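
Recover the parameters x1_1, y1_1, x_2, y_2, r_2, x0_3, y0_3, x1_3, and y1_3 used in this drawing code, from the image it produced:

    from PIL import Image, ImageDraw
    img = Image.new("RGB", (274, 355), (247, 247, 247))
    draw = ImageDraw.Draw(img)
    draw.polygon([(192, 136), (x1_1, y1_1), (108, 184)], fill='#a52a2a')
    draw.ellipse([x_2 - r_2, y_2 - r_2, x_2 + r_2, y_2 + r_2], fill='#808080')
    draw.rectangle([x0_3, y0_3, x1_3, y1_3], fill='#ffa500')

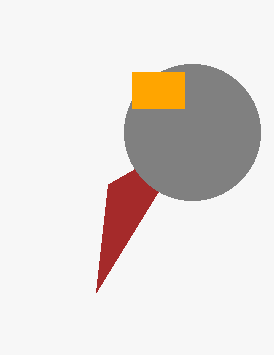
x1_1 = 96
y1_1 = 292
x_2 = 192
y_2 = 132
r_2 = 68
x0_3 = 132
y0_3 = 72
x1_3 = 184
y1_3 = 108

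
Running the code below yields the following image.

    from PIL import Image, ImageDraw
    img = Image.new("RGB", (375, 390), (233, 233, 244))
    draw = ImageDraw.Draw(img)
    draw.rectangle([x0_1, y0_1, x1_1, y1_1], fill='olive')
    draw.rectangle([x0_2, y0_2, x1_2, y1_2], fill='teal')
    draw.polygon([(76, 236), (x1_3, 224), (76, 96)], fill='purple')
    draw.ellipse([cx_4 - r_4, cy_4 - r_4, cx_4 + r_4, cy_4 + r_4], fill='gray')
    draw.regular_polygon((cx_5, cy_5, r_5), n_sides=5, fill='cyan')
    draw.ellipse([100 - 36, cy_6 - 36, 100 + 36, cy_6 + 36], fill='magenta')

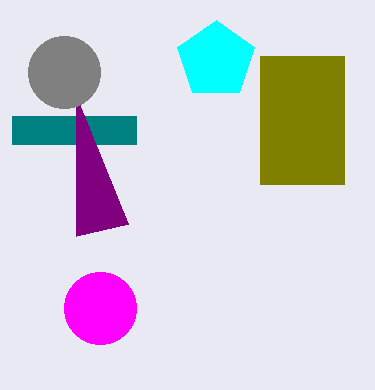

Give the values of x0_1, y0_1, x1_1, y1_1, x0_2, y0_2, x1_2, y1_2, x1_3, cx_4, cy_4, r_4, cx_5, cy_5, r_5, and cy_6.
x0_1 = 260, y0_1 = 56, x1_1 = 344, y1_1 = 184, x0_2 = 12, y0_2 = 116, x1_2 = 136, y1_2 = 144, x1_3 = 128, cx_4 = 64, cy_4 = 72, r_4 = 36, cx_5 = 216, cy_5 = 60, r_5 = 40, cy_6 = 308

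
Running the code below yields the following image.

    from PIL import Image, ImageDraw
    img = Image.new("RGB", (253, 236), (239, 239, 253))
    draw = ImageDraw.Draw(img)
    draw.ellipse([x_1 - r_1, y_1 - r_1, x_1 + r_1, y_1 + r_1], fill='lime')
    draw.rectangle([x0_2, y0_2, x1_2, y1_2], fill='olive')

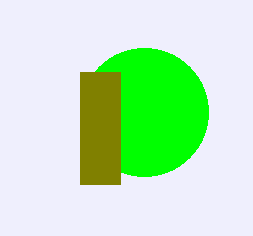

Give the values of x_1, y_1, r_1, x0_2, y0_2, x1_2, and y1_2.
x_1 = 144, y_1 = 112, r_1 = 64, x0_2 = 80, y0_2 = 72, x1_2 = 120, y1_2 = 184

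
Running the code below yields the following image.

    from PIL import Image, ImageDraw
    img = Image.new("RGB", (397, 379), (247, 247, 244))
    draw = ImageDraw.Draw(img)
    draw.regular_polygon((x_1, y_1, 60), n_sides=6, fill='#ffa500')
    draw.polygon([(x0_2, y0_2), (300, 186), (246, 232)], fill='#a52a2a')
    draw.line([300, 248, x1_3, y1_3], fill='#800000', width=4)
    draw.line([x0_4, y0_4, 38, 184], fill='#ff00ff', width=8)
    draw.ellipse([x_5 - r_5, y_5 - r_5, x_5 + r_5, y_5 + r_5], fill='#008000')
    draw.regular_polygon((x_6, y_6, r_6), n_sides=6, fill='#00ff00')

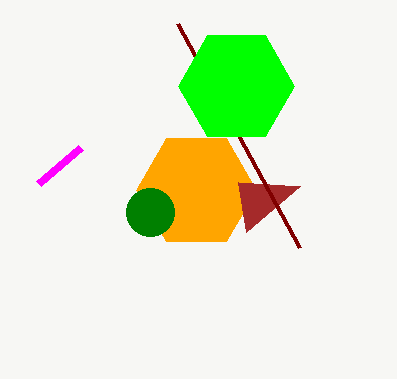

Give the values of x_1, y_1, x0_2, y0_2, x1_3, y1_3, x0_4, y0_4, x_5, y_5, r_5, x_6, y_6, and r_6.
x_1 = 196
y_1 = 190
x0_2 = 238
y0_2 = 182
x1_3 = 178
y1_3 = 24
x0_4 = 80
y0_4 = 148
x_5 = 150
y_5 = 212
r_5 = 24
x_6 = 236
y_6 = 86
r_6 = 58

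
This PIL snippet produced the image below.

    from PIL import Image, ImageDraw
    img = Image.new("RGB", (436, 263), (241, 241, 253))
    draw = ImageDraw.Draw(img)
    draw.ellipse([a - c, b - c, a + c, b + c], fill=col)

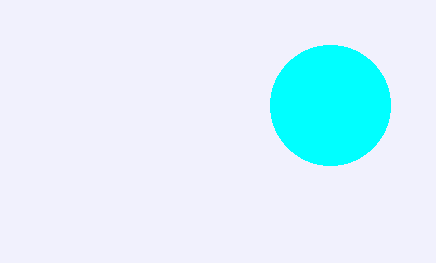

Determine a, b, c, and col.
a = 330; b = 105; c = 60; col = 'cyan'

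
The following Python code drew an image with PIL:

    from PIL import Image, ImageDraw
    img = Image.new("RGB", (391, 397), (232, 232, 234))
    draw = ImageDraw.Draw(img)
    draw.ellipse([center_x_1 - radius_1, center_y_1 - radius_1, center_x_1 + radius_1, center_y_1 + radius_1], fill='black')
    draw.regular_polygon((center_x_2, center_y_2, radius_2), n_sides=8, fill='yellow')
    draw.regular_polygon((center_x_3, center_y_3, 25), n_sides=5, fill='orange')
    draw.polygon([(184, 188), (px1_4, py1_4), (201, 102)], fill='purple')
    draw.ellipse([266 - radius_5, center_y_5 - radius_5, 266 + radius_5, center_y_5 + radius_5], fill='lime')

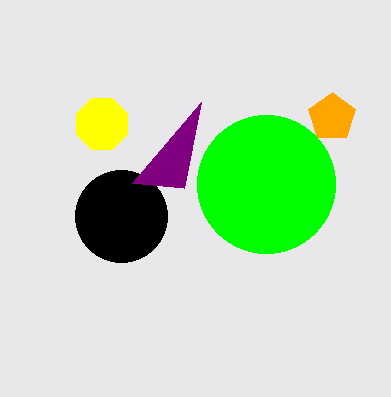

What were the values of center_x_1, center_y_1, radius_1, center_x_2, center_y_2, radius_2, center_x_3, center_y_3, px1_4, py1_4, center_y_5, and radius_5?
center_x_1 = 121, center_y_1 = 216, radius_1 = 46, center_x_2 = 102, center_y_2 = 124, radius_2 = 28, center_x_3 = 332, center_y_3 = 117, px1_4 = 132, py1_4 = 183, center_y_5 = 184, radius_5 = 69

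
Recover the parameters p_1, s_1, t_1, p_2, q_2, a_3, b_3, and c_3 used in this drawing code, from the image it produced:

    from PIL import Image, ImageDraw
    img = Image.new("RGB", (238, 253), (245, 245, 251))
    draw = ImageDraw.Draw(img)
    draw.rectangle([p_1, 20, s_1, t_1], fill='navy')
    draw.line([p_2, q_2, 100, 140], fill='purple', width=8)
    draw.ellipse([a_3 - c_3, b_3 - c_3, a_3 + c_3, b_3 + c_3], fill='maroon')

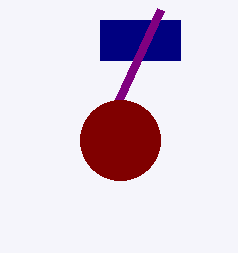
p_1 = 100; s_1 = 180; t_1 = 60; p_2 = 160; q_2 = 10; a_3 = 120; b_3 = 140; c_3 = 40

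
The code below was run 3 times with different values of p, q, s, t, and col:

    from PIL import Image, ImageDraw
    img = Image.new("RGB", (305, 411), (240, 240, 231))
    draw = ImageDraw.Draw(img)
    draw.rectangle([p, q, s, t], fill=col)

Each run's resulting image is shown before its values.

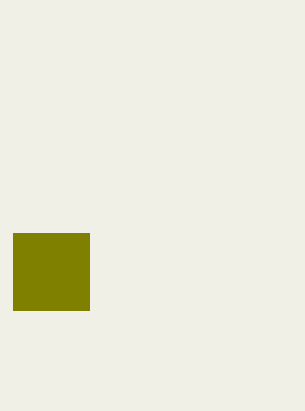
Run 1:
p = 13; q = 233; s = 89; t = 310; col = 'olive'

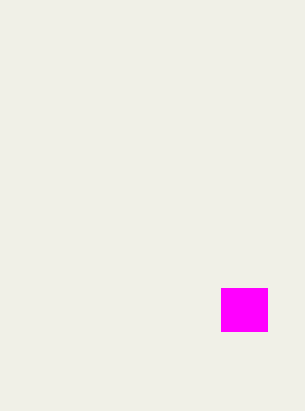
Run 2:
p = 221; q = 288; s = 267; t = 331; col = 'magenta'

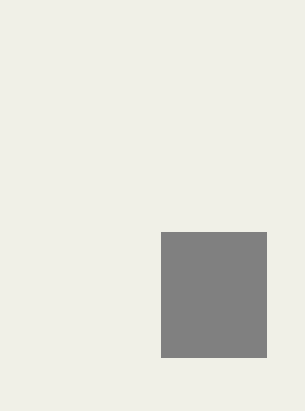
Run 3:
p = 161; q = 232; s = 266; t = 357; col = 'gray'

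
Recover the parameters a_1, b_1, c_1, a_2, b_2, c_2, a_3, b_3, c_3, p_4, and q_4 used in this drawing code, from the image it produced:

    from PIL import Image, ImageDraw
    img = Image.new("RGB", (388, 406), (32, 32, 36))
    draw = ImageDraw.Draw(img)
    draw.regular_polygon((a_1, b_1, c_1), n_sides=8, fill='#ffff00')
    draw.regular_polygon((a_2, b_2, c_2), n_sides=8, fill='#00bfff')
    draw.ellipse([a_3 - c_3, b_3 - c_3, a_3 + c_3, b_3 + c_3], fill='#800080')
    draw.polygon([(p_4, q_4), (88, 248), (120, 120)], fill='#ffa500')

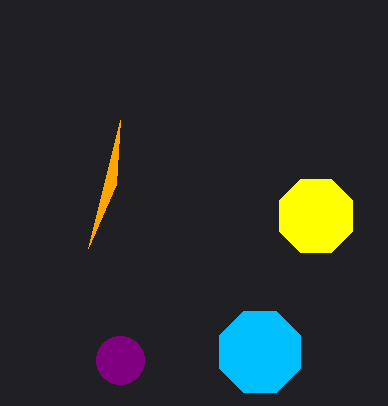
a_1 = 316
b_1 = 216
c_1 = 40
a_2 = 260
b_2 = 352
c_2 = 44
a_3 = 120
b_3 = 360
c_3 = 24
p_4 = 116
q_4 = 184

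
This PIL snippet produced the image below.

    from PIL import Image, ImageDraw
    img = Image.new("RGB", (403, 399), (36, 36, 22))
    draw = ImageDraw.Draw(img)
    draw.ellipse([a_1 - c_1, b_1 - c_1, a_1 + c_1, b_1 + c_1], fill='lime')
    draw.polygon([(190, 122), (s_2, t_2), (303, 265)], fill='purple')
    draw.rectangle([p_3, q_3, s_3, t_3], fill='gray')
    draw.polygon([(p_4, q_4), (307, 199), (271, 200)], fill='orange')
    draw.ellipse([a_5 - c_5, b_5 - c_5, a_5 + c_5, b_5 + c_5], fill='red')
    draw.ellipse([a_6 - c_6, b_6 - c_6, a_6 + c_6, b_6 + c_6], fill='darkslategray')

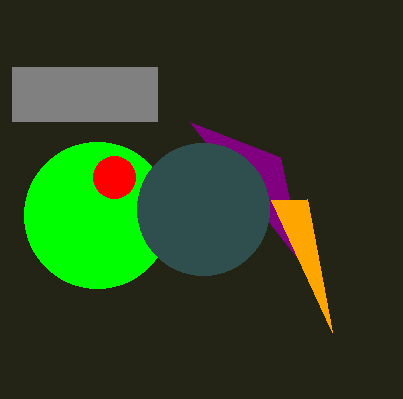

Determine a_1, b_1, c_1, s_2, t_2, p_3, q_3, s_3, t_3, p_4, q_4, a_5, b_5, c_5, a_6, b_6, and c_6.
a_1 = 97, b_1 = 215, c_1 = 73, s_2 = 280, t_2 = 157, p_3 = 12, q_3 = 67, s_3 = 157, t_3 = 121, p_4 = 332, q_4 = 332, a_5 = 114, b_5 = 177, c_5 = 21, a_6 = 203, b_6 = 209, c_6 = 66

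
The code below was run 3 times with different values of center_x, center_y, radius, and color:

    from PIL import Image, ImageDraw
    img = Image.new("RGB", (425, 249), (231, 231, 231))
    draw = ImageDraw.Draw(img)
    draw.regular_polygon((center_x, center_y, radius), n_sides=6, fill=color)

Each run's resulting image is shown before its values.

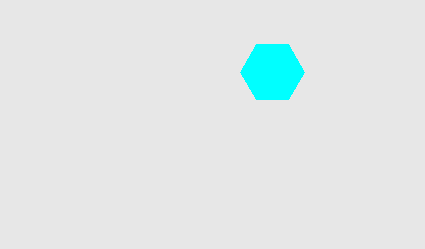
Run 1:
center_x = 272; center_y = 72; radius = 32; color = 'cyan'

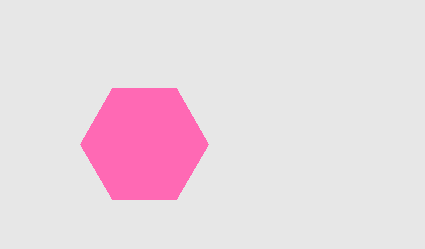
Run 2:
center_x = 144; center_y = 144; radius = 64; color = 'hotpink'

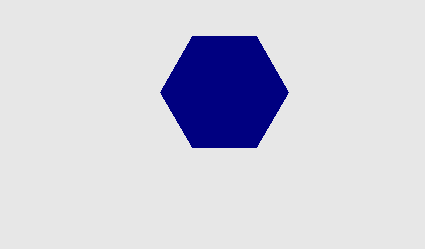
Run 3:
center_x = 224, center_y = 92, radius = 64, color = 'navy'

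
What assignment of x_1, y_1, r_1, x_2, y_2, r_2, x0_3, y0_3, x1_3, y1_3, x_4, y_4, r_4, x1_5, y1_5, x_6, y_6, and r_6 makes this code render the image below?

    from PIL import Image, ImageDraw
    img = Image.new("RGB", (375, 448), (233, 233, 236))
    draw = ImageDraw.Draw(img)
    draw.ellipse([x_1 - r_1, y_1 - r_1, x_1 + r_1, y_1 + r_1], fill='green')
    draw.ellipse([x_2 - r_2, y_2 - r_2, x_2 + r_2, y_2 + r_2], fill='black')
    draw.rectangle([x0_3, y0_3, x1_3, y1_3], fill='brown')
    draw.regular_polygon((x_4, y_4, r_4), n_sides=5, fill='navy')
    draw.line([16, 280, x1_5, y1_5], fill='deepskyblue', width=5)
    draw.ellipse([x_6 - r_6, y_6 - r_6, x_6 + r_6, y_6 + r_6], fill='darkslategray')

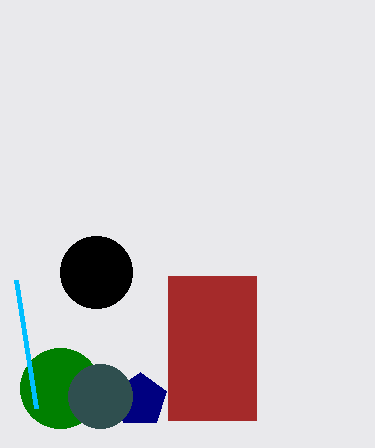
x_1 = 60, y_1 = 388, r_1 = 40, x_2 = 96, y_2 = 272, r_2 = 36, x0_3 = 168, y0_3 = 276, x1_3 = 256, y1_3 = 420, x_4 = 140, y_4 = 400, r_4 = 28, x1_5 = 36, y1_5 = 408, x_6 = 100, y_6 = 396, r_6 = 32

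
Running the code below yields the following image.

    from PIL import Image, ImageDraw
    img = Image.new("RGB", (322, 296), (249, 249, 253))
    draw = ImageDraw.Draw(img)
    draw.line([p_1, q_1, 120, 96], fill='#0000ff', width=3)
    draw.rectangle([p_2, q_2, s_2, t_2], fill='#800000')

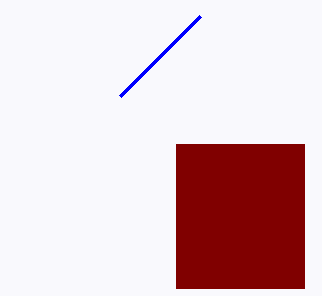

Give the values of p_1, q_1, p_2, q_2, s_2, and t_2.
p_1 = 200
q_1 = 16
p_2 = 176
q_2 = 144
s_2 = 304
t_2 = 288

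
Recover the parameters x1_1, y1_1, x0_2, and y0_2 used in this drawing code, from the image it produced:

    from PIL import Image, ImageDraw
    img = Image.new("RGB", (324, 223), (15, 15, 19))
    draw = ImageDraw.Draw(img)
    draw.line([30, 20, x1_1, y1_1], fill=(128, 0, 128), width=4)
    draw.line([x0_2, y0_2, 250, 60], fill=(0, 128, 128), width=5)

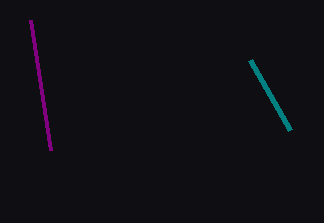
x1_1 = 50; y1_1 = 150; x0_2 = 290; y0_2 = 130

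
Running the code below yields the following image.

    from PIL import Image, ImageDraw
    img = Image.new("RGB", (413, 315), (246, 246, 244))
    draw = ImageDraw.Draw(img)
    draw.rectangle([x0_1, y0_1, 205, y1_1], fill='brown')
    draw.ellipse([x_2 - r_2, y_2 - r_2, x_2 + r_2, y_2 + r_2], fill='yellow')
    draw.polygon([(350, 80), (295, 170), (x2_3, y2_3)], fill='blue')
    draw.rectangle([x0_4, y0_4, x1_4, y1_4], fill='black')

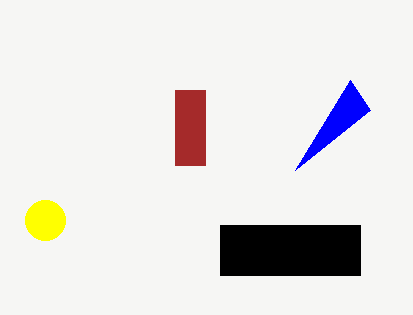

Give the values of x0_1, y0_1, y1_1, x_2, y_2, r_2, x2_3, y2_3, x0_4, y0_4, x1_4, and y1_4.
x0_1 = 175, y0_1 = 90, y1_1 = 165, x_2 = 45, y_2 = 220, r_2 = 20, x2_3 = 370, y2_3 = 110, x0_4 = 220, y0_4 = 225, x1_4 = 360, y1_4 = 275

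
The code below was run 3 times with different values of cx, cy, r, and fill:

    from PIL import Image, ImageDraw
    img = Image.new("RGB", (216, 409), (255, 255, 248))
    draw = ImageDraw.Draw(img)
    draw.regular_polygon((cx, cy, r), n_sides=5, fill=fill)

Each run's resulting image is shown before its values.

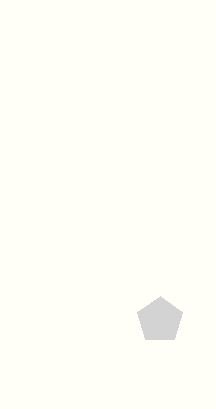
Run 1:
cx = 160, cy = 320, r = 24, fill = 'lightgray'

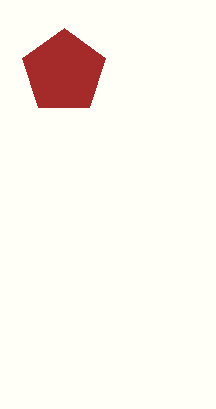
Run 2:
cx = 64; cy = 72; r = 44; fill = 'brown'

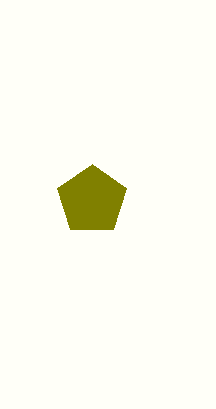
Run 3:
cx = 92, cy = 200, r = 36, fill = 'olive'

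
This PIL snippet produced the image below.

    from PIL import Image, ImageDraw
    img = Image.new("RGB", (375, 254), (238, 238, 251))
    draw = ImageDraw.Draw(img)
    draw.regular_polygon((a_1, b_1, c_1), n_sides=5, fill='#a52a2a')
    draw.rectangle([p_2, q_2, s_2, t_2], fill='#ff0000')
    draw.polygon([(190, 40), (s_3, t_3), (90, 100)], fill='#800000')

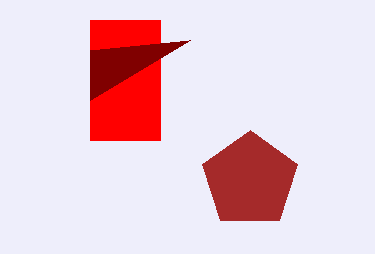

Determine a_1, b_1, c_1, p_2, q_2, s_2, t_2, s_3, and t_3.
a_1 = 250, b_1 = 180, c_1 = 50, p_2 = 90, q_2 = 20, s_2 = 160, t_2 = 140, s_3 = 90, t_3 = 50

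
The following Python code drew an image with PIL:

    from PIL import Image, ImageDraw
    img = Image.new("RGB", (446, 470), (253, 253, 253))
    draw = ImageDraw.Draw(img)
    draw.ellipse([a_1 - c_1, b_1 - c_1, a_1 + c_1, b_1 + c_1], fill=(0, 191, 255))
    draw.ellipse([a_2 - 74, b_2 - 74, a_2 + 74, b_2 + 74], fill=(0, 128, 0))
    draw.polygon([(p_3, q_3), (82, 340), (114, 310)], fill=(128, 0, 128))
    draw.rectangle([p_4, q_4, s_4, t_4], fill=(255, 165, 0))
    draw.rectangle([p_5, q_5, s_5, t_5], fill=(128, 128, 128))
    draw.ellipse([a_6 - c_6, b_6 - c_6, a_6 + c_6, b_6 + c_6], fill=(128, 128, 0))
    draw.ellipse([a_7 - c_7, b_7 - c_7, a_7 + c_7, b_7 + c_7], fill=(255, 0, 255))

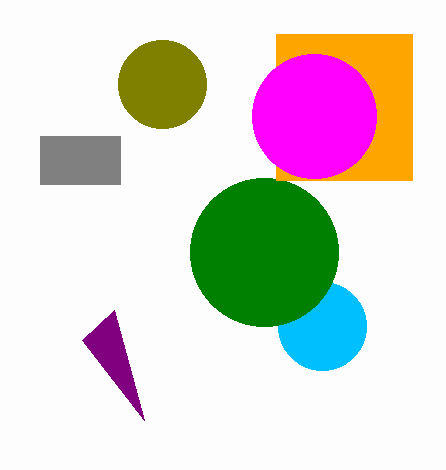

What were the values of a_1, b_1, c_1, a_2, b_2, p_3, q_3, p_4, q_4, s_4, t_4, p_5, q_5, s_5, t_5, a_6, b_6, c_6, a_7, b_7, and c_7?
a_1 = 322
b_1 = 326
c_1 = 44
a_2 = 264
b_2 = 252
p_3 = 144
q_3 = 420
p_4 = 276
q_4 = 34
s_4 = 412
t_4 = 180
p_5 = 40
q_5 = 136
s_5 = 120
t_5 = 184
a_6 = 162
b_6 = 84
c_6 = 44
a_7 = 314
b_7 = 116
c_7 = 62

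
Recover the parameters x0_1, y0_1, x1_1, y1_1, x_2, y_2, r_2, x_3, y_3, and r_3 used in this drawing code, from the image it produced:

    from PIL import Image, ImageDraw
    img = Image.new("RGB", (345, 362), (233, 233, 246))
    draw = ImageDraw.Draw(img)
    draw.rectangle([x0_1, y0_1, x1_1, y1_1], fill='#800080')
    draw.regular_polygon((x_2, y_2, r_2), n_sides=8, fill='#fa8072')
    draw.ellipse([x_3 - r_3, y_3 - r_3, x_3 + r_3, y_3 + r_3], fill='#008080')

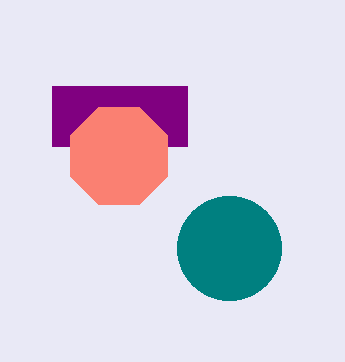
x0_1 = 52; y0_1 = 86; x1_1 = 187; y1_1 = 146; x_2 = 119; y_2 = 156; r_2 = 53; x_3 = 229; y_3 = 248; r_3 = 52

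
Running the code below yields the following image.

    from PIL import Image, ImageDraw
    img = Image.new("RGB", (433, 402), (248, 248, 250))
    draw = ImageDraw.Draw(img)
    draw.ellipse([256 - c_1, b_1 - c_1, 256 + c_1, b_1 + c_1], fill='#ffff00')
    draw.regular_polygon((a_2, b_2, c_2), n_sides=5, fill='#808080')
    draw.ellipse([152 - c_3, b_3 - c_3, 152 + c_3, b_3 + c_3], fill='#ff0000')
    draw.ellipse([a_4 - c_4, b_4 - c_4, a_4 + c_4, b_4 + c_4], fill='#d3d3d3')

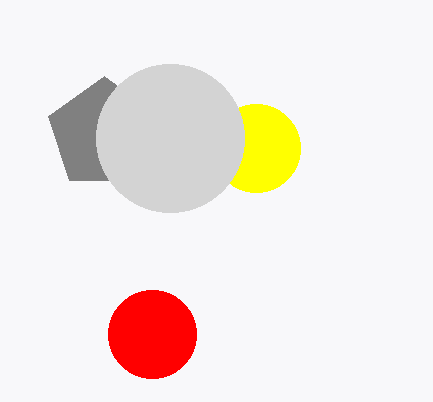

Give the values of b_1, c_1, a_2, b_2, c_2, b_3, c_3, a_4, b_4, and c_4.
b_1 = 148, c_1 = 44, a_2 = 104, b_2 = 134, c_2 = 58, b_3 = 334, c_3 = 44, a_4 = 170, b_4 = 138, c_4 = 74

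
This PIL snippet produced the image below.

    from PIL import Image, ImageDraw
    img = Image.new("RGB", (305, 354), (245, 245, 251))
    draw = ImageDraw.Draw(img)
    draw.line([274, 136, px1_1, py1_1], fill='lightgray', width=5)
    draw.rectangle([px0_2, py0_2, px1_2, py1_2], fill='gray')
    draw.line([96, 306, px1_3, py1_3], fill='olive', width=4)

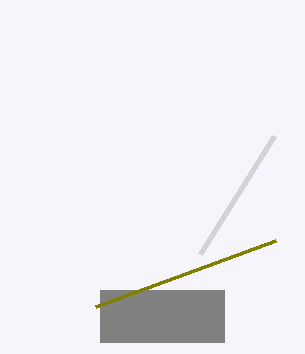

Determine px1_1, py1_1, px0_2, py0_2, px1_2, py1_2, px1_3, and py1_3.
px1_1 = 200, py1_1 = 254, px0_2 = 100, py0_2 = 290, px1_2 = 224, py1_2 = 342, px1_3 = 276, py1_3 = 240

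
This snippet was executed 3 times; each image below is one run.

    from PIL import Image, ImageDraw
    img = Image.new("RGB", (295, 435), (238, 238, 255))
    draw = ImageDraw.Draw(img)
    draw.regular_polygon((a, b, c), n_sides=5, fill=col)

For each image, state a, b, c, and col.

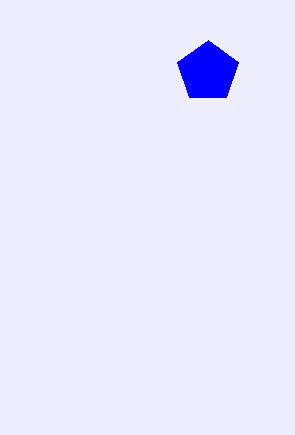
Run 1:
a = 208, b = 72, c = 32, col = 'blue'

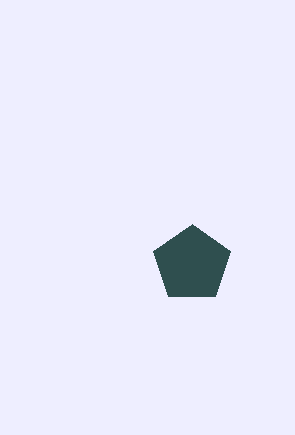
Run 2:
a = 192
b = 264
c = 40
col = 'darkslategray'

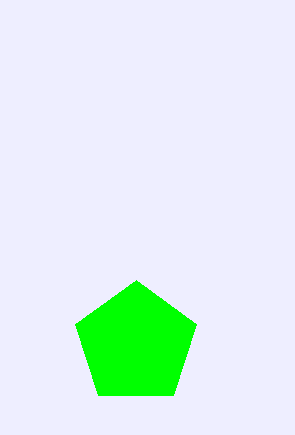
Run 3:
a = 136; b = 344; c = 64; col = 'lime'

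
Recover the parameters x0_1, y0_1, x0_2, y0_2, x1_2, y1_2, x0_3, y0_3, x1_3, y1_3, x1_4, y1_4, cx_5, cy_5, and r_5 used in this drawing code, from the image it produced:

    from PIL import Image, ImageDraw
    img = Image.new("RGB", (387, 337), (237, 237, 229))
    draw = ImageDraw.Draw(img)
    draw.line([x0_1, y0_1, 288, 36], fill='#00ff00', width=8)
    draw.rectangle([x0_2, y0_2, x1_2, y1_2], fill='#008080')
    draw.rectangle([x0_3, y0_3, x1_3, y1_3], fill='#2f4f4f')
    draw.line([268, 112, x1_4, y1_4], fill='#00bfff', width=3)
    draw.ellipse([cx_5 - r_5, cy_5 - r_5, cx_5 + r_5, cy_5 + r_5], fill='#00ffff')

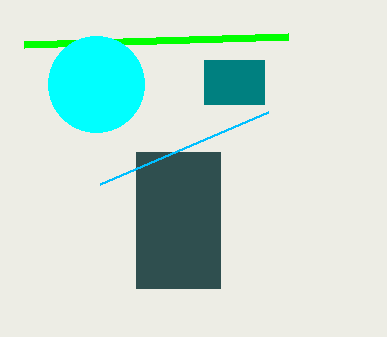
x0_1 = 24; y0_1 = 44; x0_2 = 204; y0_2 = 60; x1_2 = 264; y1_2 = 104; x0_3 = 136; y0_3 = 152; x1_3 = 220; y1_3 = 288; x1_4 = 100; y1_4 = 184; cx_5 = 96; cy_5 = 84; r_5 = 48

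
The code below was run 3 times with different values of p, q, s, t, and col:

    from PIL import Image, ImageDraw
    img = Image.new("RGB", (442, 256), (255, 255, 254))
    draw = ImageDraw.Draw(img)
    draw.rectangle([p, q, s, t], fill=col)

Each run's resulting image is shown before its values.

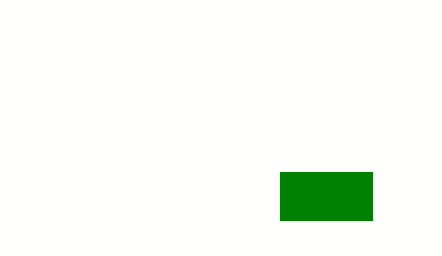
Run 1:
p = 280, q = 172, s = 372, t = 220, col = 'green'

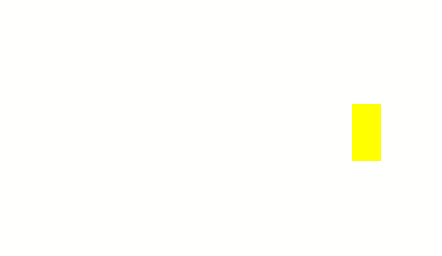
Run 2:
p = 352, q = 104, s = 380, t = 160, col = 'yellow'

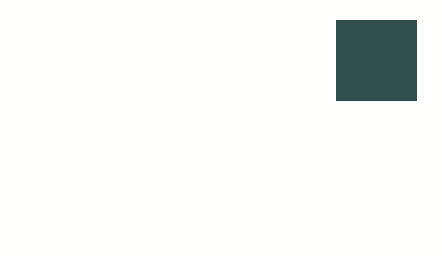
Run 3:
p = 336; q = 20; s = 416; t = 100; col = 'darkslategray'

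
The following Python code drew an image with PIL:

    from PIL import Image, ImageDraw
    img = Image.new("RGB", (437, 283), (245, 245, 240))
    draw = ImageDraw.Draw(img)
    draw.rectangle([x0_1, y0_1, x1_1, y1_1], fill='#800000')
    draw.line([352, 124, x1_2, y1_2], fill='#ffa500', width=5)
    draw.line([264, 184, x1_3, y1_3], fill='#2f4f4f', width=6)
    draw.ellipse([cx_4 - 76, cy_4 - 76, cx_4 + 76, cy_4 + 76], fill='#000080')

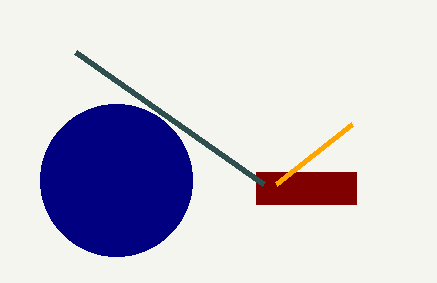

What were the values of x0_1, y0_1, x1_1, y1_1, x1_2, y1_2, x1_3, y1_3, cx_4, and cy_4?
x0_1 = 256; y0_1 = 172; x1_1 = 356; y1_1 = 204; x1_2 = 276; y1_2 = 184; x1_3 = 76; y1_3 = 52; cx_4 = 116; cy_4 = 180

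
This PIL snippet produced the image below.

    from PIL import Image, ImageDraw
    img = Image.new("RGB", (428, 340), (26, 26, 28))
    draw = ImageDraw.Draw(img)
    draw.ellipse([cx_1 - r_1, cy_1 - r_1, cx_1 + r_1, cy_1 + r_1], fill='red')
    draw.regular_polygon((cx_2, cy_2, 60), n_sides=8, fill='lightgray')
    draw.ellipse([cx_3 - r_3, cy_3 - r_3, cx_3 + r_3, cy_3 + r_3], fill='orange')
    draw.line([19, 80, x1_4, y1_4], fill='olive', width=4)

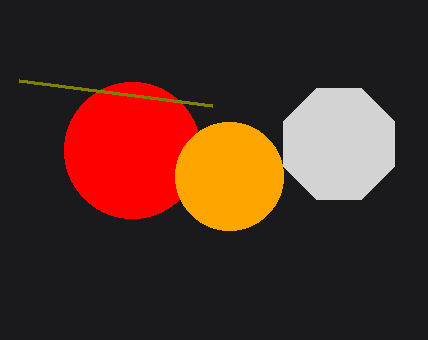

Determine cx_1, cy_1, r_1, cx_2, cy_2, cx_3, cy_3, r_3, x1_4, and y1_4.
cx_1 = 132; cy_1 = 150; r_1 = 68; cx_2 = 339; cy_2 = 144; cx_3 = 229; cy_3 = 176; r_3 = 54; x1_4 = 212; y1_4 = 105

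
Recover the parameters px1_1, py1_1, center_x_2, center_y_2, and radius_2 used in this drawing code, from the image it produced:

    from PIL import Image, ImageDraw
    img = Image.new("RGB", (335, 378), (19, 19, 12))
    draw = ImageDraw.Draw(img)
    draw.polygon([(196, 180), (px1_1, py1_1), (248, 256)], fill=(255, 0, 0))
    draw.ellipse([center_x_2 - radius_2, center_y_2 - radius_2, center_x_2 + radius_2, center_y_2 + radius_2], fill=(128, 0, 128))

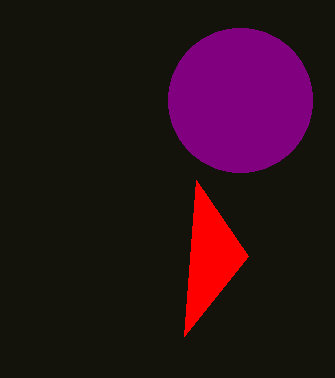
px1_1 = 184; py1_1 = 336; center_x_2 = 240; center_y_2 = 100; radius_2 = 72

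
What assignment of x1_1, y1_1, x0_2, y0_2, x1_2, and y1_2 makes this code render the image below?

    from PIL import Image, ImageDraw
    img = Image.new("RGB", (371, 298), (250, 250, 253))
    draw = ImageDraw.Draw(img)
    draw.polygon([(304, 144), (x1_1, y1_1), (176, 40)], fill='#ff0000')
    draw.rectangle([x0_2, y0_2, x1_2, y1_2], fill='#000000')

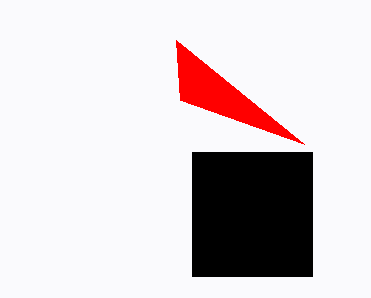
x1_1 = 180; y1_1 = 100; x0_2 = 192; y0_2 = 152; x1_2 = 312; y1_2 = 276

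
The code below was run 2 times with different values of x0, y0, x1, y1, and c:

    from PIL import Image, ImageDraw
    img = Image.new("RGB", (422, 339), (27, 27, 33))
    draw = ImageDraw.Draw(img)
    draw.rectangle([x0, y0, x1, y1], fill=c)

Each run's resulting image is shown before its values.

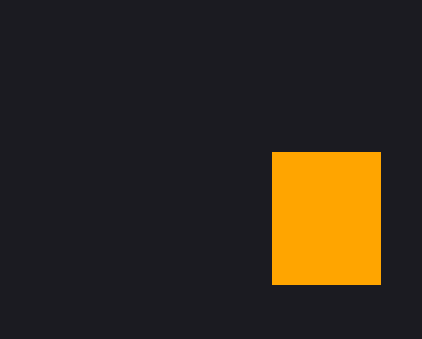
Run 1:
x0 = 272
y0 = 152
x1 = 380
y1 = 284
c = 'orange'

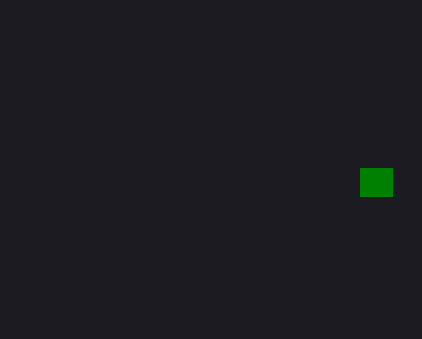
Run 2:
x0 = 360
y0 = 168
x1 = 392
y1 = 196
c = 'green'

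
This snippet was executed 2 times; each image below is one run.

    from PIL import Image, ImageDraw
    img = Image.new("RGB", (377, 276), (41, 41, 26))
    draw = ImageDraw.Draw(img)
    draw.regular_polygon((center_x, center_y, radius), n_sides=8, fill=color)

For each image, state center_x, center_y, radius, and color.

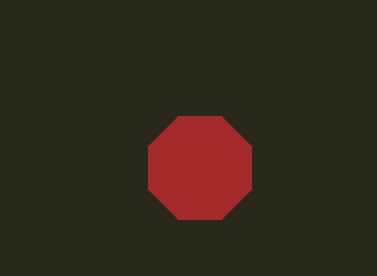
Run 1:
center_x = 200, center_y = 168, radius = 56, color = 'brown'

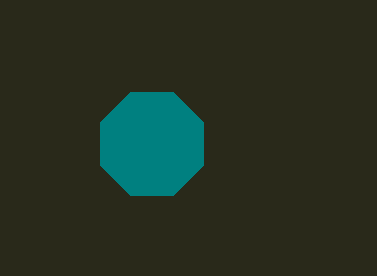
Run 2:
center_x = 152, center_y = 144, radius = 56, color = 'teal'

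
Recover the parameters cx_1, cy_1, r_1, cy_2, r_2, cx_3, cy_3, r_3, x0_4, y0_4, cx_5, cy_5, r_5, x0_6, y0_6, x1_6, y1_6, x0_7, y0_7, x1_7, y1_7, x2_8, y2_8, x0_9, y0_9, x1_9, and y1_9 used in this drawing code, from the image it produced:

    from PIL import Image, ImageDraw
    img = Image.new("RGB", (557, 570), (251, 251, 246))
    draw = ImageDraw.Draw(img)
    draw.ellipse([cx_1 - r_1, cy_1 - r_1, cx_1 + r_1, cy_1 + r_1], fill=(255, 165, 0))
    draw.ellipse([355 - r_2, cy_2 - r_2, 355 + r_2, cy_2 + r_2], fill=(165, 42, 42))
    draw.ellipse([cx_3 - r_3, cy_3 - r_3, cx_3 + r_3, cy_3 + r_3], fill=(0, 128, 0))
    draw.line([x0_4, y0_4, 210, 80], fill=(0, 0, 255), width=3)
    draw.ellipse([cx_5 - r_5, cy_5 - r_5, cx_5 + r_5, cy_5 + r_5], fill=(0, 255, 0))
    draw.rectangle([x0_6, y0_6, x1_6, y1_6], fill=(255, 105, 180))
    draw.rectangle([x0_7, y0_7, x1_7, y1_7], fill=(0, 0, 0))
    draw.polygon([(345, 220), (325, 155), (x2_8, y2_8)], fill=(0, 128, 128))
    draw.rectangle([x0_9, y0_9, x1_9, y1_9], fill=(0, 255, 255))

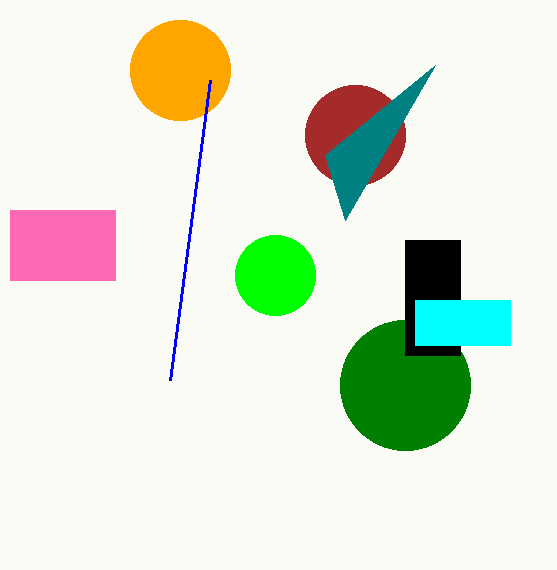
cx_1 = 180, cy_1 = 70, r_1 = 50, cy_2 = 135, r_2 = 50, cx_3 = 405, cy_3 = 385, r_3 = 65, x0_4 = 170, y0_4 = 380, cx_5 = 275, cy_5 = 275, r_5 = 40, x0_6 = 10, y0_6 = 210, x1_6 = 115, y1_6 = 280, x0_7 = 405, y0_7 = 240, x1_7 = 460, y1_7 = 355, x2_8 = 435, y2_8 = 65, x0_9 = 415, y0_9 = 300, x1_9 = 510, y1_9 = 345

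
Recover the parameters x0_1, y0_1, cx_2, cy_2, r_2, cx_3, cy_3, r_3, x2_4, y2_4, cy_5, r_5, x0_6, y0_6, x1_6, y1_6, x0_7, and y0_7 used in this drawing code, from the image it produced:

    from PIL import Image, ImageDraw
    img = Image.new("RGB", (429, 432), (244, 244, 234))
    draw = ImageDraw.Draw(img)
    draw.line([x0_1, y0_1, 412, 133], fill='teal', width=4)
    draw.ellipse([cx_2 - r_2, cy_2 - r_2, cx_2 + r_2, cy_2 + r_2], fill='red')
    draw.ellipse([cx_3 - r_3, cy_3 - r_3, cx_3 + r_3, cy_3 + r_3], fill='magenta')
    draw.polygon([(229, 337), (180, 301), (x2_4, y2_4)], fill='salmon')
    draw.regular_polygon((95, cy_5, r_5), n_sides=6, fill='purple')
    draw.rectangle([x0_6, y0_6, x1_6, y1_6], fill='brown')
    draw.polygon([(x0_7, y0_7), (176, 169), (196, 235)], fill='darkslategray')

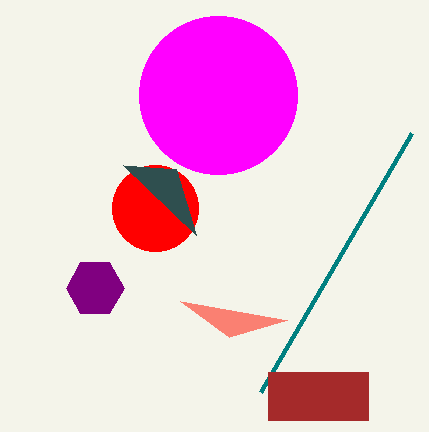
x0_1 = 261
y0_1 = 392
cx_2 = 155
cy_2 = 208
r_2 = 43
cx_3 = 218
cy_3 = 95
r_3 = 79
x2_4 = 287
y2_4 = 320
cy_5 = 288
r_5 = 29
x0_6 = 268
y0_6 = 372
x1_6 = 368
y1_6 = 420
x0_7 = 123
y0_7 = 165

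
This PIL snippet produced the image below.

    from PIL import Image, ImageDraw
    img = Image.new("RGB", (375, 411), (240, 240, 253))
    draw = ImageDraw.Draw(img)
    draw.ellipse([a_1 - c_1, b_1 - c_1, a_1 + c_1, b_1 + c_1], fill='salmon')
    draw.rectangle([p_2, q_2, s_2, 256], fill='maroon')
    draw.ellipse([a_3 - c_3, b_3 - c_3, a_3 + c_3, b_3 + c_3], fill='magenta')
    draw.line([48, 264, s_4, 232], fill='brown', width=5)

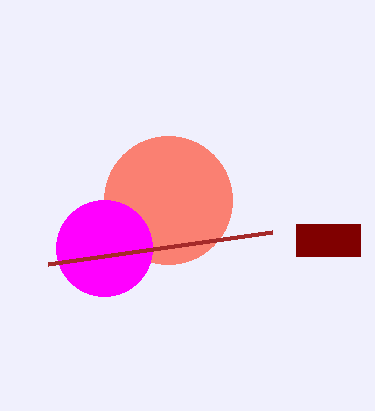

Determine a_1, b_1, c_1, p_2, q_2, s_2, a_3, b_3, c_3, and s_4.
a_1 = 168; b_1 = 200; c_1 = 64; p_2 = 296; q_2 = 224; s_2 = 360; a_3 = 104; b_3 = 248; c_3 = 48; s_4 = 272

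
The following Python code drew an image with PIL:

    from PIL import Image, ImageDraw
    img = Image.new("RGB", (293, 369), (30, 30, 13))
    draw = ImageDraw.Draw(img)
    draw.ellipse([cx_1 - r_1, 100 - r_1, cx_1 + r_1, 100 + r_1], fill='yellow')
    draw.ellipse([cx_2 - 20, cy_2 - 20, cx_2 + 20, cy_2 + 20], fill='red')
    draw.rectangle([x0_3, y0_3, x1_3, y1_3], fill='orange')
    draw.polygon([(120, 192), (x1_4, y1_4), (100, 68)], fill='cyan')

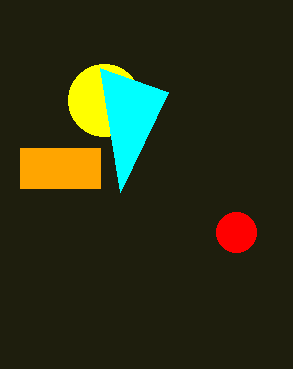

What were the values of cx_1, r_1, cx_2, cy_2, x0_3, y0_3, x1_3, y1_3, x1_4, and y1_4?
cx_1 = 104
r_1 = 36
cx_2 = 236
cy_2 = 232
x0_3 = 20
y0_3 = 148
x1_3 = 100
y1_3 = 188
x1_4 = 168
y1_4 = 92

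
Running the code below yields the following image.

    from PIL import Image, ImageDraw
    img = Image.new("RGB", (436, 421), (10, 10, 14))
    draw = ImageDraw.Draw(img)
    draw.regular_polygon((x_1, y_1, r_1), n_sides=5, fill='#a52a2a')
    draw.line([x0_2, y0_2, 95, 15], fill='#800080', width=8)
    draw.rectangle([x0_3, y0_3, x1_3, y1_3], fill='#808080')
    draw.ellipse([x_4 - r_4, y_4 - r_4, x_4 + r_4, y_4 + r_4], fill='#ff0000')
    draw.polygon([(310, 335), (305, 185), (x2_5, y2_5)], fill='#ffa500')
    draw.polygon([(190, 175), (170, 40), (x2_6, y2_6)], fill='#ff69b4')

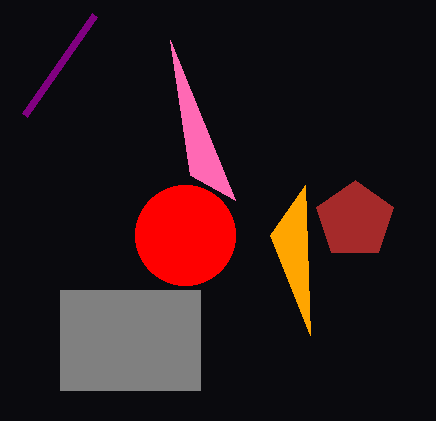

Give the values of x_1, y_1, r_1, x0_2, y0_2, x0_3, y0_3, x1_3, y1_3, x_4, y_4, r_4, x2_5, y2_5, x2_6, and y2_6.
x_1 = 355
y_1 = 220
r_1 = 40
x0_2 = 25
y0_2 = 115
x0_3 = 60
y0_3 = 290
x1_3 = 200
y1_3 = 390
x_4 = 185
y_4 = 235
r_4 = 50
x2_5 = 270
y2_5 = 235
x2_6 = 235
y2_6 = 200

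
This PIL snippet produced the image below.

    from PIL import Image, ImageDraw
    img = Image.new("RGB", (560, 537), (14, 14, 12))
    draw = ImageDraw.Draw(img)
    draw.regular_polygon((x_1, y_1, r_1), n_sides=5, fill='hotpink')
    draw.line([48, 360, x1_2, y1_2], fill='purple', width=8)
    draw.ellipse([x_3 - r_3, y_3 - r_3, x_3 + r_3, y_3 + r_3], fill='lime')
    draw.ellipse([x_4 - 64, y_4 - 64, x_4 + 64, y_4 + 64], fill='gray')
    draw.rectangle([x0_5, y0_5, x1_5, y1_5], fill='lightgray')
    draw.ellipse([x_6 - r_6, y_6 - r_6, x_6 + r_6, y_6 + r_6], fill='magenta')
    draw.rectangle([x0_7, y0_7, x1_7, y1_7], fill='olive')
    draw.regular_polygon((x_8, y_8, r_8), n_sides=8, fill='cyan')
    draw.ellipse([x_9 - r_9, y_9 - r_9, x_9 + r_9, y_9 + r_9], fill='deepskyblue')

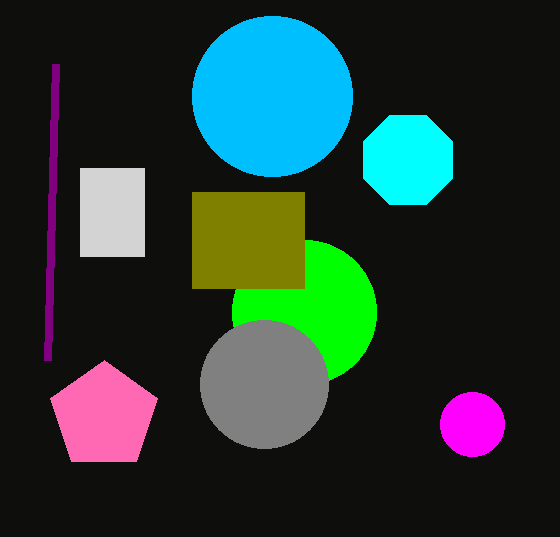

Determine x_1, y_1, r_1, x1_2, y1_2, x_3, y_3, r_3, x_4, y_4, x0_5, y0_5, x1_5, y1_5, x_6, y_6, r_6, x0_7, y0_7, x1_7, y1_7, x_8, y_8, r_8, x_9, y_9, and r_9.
x_1 = 104
y_1 = 416
r_1 = 56
x1_2 = 56
y1_2 = 64
x_3 = 304
y_3 = 312
r_3 = 72
x_4 = 264
y_4 = 384
x0_5 = 80
y0_5 = 168
x1_5 = 144
y1_5 = 256
x_6 = 472
y_6 = 424
r_6 = 32
x0_7 = 192
y0_7 = 192
x1_7 = 304
y1_7 = 288
x_8 = 408
y_8 = 160
r_8 = 48
x_9 = 272
y_9 = 96
r_9 = 80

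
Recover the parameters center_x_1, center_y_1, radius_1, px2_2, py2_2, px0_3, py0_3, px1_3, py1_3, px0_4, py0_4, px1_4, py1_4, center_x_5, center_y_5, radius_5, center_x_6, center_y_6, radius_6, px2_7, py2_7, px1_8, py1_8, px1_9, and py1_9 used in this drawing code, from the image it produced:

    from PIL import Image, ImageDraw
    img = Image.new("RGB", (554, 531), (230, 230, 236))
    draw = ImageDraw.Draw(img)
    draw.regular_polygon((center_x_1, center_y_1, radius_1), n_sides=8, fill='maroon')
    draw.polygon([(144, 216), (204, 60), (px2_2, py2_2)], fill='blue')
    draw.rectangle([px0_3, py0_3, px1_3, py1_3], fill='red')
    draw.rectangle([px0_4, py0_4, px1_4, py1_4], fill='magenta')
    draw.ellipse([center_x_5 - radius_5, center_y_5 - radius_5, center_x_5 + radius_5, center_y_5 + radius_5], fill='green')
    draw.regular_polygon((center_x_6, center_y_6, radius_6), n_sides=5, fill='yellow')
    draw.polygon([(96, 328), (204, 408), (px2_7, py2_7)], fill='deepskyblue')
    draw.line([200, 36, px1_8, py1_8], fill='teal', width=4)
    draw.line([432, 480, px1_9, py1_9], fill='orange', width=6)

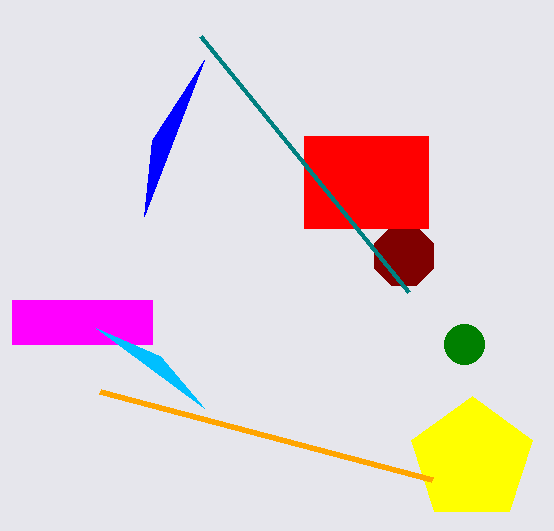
center_x_1 = 404
center_y_1 = 256
radius_1 = 32
px2_2 = 152
py2_2 = 140
px0_3 = 304
py0_3 = 136
px1_3 = 428
py1_3 = 228
px0_4 = 12
py0_4 = 300
px1_4 = 152
py1_4 = 344
center_x_5 = 464
center_y_5 = 344
radius_5 = 20
center_x_6 = 472
center_y_6 = 460
radius_6 = 64
px2_7 = 160
py2_7 = 356
px1_8 = 408
py1_8 = 292
px1_9 = 100
py1_9 = 392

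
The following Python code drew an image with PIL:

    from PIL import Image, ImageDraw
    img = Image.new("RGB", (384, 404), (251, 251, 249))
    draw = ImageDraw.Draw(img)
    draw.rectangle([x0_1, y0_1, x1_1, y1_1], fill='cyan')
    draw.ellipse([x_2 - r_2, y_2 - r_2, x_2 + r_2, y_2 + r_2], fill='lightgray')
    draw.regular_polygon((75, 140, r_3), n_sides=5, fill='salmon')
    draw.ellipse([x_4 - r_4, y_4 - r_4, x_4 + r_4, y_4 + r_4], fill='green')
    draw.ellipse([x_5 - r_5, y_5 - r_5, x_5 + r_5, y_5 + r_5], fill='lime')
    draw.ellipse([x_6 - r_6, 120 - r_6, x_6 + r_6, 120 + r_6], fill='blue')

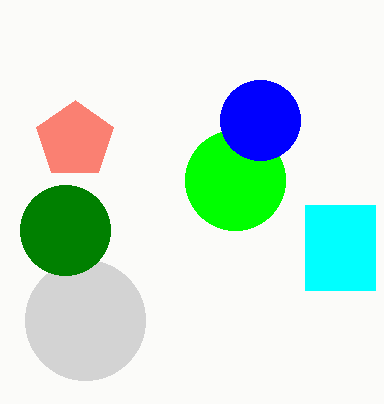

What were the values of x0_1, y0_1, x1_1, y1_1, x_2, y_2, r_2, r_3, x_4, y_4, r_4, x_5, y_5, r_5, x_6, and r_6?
x0_1 = 305
y0_1 = 205
x1_1 = 375
y1_1 = 290
x_2 = 85
y_2 = 320
r_2 = 60
r_3 = 40
x_4 = 65
y_4 = 230
r_4 = 45
x_5 = 235
y_5 = 180
r_5 = 50
x_6 = 260
r_6 = 40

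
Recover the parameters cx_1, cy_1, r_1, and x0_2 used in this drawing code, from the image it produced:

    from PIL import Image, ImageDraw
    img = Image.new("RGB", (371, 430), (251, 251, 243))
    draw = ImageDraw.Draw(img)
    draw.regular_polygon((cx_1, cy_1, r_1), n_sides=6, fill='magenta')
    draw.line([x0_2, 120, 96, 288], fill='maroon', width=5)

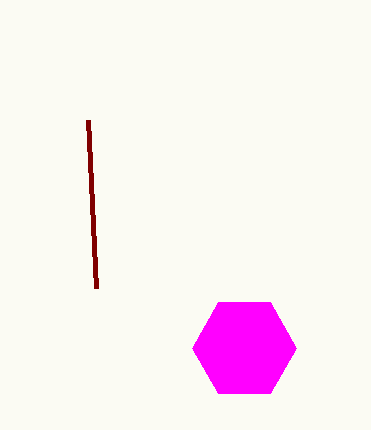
cx_1 = 244
cy_1 = 348
r_1 = 52
x0_2 = 88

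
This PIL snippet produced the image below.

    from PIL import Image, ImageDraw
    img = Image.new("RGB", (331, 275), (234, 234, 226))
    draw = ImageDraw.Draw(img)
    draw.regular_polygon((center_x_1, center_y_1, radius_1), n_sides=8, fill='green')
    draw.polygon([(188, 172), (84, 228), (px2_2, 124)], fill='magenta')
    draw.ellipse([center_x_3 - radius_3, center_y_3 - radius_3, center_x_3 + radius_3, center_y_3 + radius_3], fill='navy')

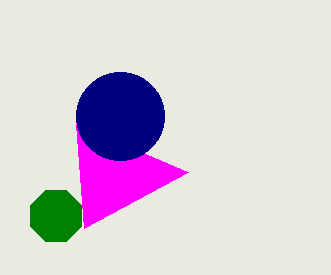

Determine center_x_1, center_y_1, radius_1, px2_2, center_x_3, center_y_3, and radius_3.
center_x_1 = 56; center_y_1 = 216; radius_1 = 28; px2_2 = 76; center_x_3 = 120; center_y_3 = 116; radius_3 = 44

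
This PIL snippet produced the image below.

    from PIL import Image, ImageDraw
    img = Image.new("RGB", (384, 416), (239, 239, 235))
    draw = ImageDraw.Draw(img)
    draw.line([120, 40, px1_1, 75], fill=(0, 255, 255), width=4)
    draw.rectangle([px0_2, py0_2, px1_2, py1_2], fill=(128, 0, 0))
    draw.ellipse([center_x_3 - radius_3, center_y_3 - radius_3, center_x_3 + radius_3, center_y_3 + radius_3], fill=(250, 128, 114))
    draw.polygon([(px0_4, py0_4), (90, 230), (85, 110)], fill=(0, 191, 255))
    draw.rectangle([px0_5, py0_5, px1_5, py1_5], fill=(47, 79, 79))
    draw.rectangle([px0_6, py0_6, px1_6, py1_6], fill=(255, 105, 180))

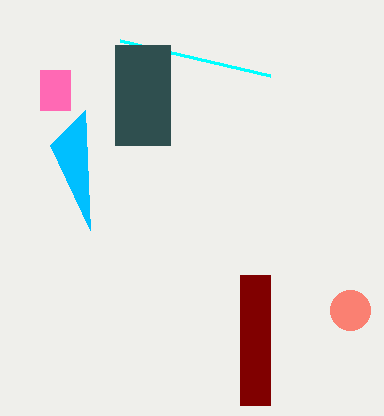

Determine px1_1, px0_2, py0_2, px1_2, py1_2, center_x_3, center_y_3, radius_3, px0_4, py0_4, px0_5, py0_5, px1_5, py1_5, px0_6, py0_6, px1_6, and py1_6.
px1_1 = 270
px0_2 = 240
py0_2 = 275
px1_2 = 270
py1_2 = 405
center_x_3 = 350
center_y_3 = 310
radius_3 = 20
px0_4 = 50
py0_4 = 145
px0_5 = 115
py0_5 = 45
px1_5 = 170
py1_5 = 145
px0_6 = 40
py0_6 = 70
px1_6 = 70
py1_6 = 110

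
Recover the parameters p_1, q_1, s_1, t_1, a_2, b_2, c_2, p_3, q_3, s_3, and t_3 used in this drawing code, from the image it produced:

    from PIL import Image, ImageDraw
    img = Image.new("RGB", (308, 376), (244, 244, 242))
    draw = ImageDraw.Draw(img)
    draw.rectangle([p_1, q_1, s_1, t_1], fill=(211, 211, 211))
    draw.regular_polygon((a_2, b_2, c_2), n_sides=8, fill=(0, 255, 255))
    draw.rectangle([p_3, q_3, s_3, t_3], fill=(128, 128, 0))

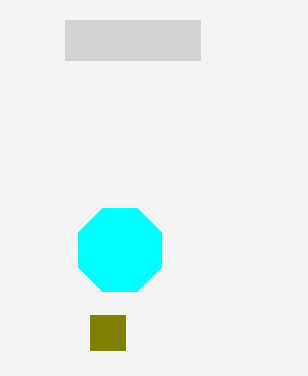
p_1 = 65; q_1 = 20; s_1 = 200; t_1 = 60; a_2 = 120; b_2 = 250; c_2 = 45; p_3 = 90; q_3 = 315; s_3 = 125; t_3 = 350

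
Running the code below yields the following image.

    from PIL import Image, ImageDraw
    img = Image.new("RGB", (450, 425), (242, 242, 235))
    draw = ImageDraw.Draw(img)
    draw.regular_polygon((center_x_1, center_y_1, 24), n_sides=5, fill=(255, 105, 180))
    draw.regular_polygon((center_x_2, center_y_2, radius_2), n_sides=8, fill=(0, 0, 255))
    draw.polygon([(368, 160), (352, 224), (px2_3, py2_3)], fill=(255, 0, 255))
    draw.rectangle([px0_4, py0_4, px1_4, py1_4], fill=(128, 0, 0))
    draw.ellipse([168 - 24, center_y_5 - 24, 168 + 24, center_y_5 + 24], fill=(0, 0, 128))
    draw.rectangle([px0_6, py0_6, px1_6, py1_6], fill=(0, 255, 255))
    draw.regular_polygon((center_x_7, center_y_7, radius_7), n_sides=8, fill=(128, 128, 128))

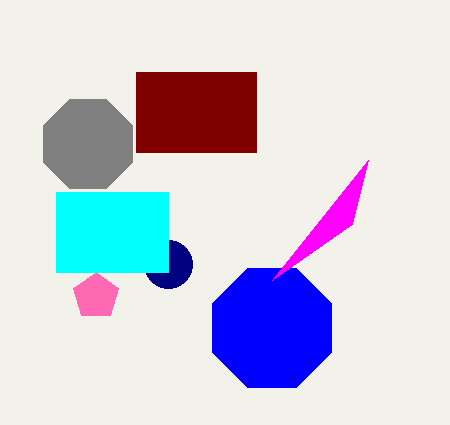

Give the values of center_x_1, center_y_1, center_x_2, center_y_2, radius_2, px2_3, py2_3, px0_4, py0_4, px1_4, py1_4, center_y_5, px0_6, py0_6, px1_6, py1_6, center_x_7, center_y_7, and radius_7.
center_x_1 = 96; center_y_1 = 296; center_x_2 = 272; center_y_2 = 328; radius_2 = 64; px2_3 = 272; py2_3 = 280; px0_4 = 136; py0_4 = 72; px1_4 = 256; py1_4 = 152; center_y_5 = 264; px0_6 = 56; py0_6 = 192; px1_6 = 168; py1_6 = 272; center_x_7 = 88; center_y_7 = 144; radius_7 = 48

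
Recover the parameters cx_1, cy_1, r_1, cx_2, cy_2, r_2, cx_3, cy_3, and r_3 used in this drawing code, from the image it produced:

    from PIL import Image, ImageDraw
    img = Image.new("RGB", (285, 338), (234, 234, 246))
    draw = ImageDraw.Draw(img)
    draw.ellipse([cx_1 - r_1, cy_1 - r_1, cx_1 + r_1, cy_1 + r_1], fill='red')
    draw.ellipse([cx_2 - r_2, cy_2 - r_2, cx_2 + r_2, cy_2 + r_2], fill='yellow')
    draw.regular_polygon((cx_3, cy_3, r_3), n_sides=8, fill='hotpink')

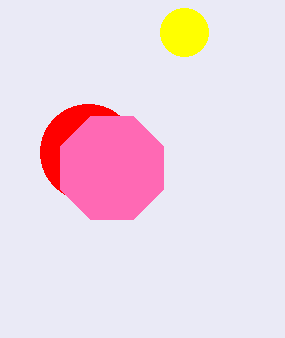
cx_1 = 88; cy_1 = 152; r_1 = 48; cx_2 = 184; cy_2 = 32; r_2 = 24; cx_3 = 112; cy_3 = 168; r_3 = 56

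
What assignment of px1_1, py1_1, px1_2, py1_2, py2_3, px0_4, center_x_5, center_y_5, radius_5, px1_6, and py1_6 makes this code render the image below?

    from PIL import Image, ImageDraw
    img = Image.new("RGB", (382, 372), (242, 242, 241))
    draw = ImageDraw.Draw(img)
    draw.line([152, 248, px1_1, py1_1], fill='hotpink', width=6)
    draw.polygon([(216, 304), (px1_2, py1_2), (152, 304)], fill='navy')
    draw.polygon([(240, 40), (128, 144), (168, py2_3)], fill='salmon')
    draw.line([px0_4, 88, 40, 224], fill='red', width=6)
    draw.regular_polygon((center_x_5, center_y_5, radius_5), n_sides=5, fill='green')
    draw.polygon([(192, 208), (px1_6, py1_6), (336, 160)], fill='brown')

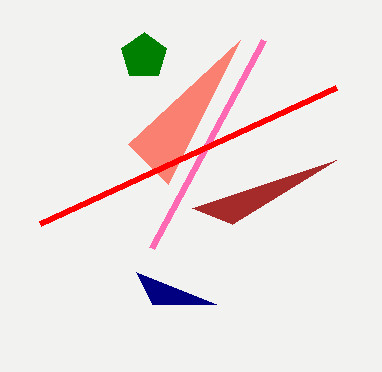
px1_1 = 264; py1_1 = 40; px1_2 = 136; py1_2 = 272; py2_3 = 184; px0_4 = 336; center_x_5 = 144; center_y_5 = 56; radius_5 = 24; px1_6 = 232; py1_6 = 224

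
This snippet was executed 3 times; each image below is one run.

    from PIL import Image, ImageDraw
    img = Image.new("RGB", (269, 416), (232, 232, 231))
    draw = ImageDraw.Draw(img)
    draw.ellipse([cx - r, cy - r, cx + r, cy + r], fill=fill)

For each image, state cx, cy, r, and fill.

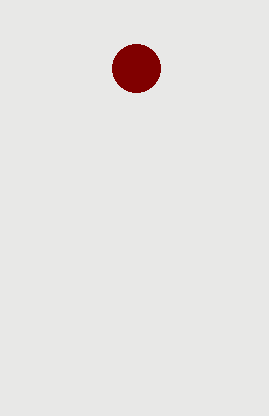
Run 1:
cx = 136, cy = 68, r = 24, fill = 'maroon'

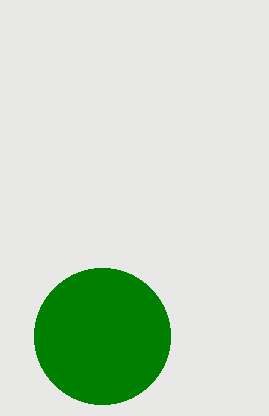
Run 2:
cx = 102; cy = 336; r = 68; fill = 'green'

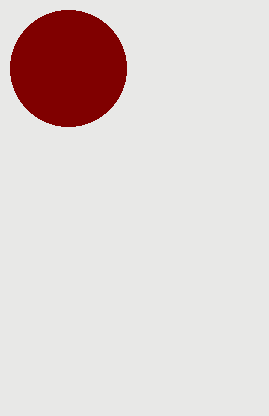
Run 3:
cx = 68; cy = 68; r = 58; fill = 'maroon'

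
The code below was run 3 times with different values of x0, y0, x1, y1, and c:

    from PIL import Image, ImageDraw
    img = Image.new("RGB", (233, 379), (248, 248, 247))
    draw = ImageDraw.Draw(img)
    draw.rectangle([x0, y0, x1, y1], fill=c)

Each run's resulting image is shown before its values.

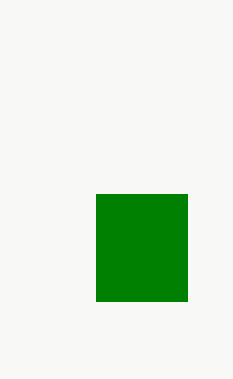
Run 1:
x0 = 96
y0 = 194
x1 = 187
y1 = 301
c = 'green'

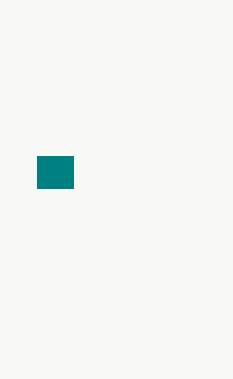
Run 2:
x0 = 37, y0 = 156, x1 = 73, y1 = 188, c = 'teal'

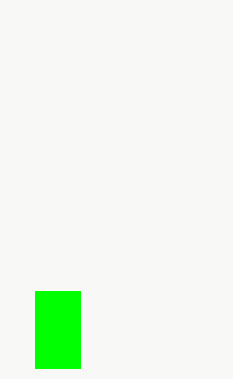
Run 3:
x0 = 35; y0 = 291; x1 = 80; y1 = 368; c = 'lime'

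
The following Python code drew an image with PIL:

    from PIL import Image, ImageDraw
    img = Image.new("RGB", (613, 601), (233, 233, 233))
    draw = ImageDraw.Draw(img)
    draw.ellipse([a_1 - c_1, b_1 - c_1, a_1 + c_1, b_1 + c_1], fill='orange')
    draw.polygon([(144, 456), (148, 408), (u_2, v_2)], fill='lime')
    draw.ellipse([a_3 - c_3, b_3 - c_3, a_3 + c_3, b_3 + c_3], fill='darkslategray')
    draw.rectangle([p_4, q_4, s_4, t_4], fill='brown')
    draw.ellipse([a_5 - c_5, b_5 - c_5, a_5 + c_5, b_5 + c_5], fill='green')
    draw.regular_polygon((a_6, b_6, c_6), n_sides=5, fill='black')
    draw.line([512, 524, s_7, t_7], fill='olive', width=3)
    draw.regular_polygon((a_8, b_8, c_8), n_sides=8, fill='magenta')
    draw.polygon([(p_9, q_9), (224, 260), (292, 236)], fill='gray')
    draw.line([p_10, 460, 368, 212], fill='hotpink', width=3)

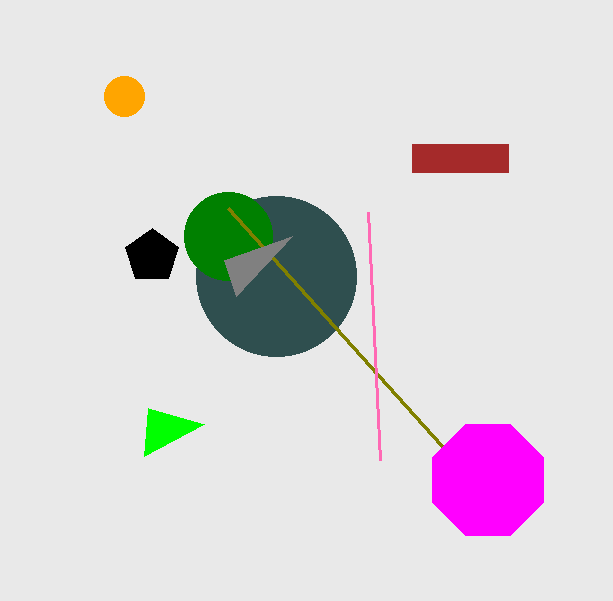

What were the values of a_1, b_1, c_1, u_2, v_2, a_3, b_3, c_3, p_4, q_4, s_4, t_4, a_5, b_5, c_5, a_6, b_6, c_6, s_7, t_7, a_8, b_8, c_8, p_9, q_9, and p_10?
a_1 = 124, b_1 = 96, c_1 = 20, u_2 = 204, v_2 = 424, a_3 = 276, b_3 = 276, c_3 = 80, p_4 = 412, q_4 = 144, s_4 = 508, t_4 = 172, a_5 = 228, b_5 = 236, c_5 = 44, a_6 = 152, b_6 = 256, c_6 = 28, s_7 = 228, t_7 = 208, a_8 = 488, b_8 = 480, c_8 = 60, p_9 = 236, q_9 = 296, p_10 = 380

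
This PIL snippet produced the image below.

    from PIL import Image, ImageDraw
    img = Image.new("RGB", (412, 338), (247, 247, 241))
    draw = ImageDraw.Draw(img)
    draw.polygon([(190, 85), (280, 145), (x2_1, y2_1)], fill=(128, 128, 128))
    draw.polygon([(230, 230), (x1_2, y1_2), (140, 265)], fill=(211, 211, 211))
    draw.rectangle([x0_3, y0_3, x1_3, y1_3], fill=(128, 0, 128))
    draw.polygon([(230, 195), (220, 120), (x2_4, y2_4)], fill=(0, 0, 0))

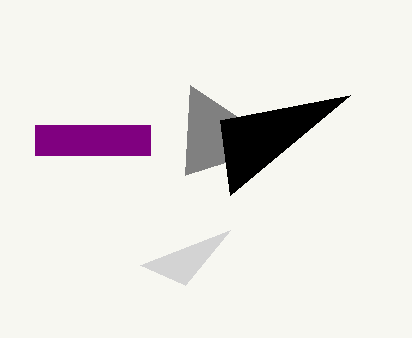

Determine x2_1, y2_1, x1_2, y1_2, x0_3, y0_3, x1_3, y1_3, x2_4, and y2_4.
x2_1 = 185, y2_1 = 175, x1_2 = 185, y1_2 = 285, x0_3 = 35, y0_3 = 125, x1_3 = 150, y1_3 = 155, x2_4 = 350, y2_4 = 95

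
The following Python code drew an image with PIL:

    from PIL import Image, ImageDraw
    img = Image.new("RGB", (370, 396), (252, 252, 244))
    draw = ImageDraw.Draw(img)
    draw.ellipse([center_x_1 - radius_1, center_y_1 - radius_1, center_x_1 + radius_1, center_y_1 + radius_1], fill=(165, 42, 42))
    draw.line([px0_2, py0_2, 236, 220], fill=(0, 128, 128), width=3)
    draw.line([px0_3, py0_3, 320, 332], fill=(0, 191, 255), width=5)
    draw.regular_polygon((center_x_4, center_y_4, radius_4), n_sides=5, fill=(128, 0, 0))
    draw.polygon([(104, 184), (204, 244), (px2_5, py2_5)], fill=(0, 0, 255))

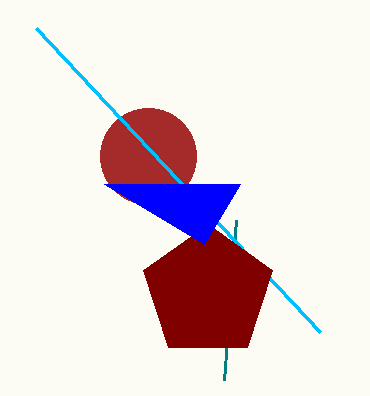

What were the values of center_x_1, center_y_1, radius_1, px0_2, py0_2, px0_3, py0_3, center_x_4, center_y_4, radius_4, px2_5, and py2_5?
center_x_1 = 148
center_y_1 = 156
radius_1 = 48
px0_2 = 224
py0_2 = 380
px0_3 = 36
py0_3 = 28
center_x_4 = 208
center_y_4 = 292
radius_4 = 68
px2_5 = 240
py2_5 = 184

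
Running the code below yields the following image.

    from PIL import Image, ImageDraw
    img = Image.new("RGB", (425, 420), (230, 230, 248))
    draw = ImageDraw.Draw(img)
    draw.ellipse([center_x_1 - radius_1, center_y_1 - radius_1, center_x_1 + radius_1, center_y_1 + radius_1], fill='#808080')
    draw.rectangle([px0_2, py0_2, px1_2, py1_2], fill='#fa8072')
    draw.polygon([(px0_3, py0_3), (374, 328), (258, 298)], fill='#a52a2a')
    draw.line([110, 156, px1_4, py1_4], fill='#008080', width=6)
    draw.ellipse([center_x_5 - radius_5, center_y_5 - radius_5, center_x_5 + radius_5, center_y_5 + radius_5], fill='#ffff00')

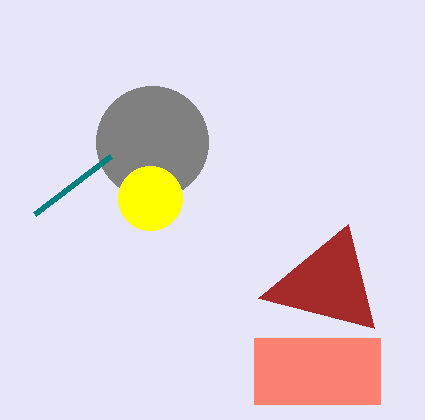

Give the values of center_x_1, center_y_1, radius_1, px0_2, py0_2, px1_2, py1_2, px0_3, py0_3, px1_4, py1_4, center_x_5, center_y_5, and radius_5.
center_x_1 = 152
center_y_1 = 142
radius_1 = 56
px0_2 = 254
py0_2 = 338
px1_2 = 380
py1_2 = 404
px0_3 = 348
py0_3 = 224
px1_4 = 34
py1_4 = 214
center_x_5 = 150
center_y_5 = 198
radius_5 = 32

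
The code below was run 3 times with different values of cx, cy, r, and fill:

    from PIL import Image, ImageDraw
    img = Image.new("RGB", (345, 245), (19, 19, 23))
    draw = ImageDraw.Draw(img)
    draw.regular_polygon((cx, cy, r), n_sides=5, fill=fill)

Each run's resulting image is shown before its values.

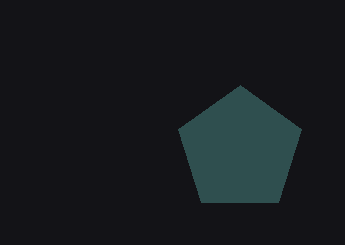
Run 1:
cx = 240, cy = 150, r = 65, fill = 'darkslategray'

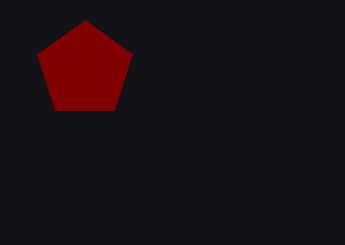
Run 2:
cx = 85, cy = 70, r = 50, fill = 'maroon'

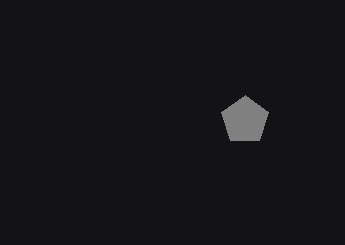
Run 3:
cx = 245
cy = 120
r = 25
fill = 'gray'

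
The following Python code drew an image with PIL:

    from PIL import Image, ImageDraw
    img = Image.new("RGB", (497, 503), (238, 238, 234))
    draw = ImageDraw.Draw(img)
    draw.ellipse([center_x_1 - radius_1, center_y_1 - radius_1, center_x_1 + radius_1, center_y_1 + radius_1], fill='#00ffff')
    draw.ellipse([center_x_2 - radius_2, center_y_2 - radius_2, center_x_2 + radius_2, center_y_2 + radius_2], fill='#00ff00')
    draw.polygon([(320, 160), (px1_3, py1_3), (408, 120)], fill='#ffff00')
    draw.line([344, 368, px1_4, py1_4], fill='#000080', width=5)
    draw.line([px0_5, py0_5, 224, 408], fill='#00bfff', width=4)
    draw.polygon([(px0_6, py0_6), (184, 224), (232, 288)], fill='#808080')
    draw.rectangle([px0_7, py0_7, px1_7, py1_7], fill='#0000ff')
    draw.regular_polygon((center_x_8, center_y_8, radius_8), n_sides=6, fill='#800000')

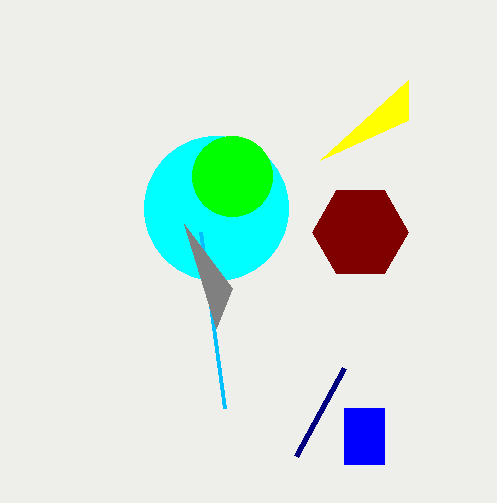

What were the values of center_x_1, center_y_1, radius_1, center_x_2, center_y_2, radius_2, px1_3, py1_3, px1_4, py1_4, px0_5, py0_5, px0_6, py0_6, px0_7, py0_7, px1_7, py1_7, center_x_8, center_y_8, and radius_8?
center_x_1 = 216; center_y_1 = 208; radius_1 = 72; center_x_2 = 232; center_y_2 = 176; radius_2 = 40; px1_3 = 408; py1_3 = 80; px1_4 = 296; py1_4 = 456; px0_5 = 200; py0_5 = 232; px0_6 = 216; py0_6 = 328; px0_7 = 344; py0_7 = 408; px1_7 = 384; py1_7 = 464; center_x_8 = 360; center_y_8 = 232; radius_8 = 48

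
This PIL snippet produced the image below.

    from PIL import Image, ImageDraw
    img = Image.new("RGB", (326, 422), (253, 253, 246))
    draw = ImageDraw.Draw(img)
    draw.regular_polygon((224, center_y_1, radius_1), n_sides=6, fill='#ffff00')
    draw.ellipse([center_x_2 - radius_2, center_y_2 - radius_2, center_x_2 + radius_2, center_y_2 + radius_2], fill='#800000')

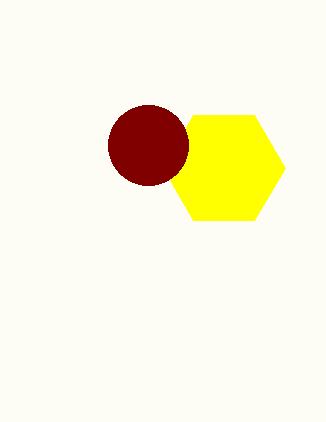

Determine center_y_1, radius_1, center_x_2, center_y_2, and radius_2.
center_y_1 = 168; radius_1 = 61; center_x_2 = 148; center_y_2 = 145; radius_2 = 40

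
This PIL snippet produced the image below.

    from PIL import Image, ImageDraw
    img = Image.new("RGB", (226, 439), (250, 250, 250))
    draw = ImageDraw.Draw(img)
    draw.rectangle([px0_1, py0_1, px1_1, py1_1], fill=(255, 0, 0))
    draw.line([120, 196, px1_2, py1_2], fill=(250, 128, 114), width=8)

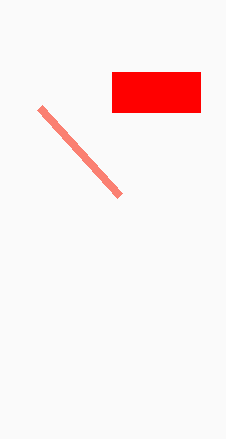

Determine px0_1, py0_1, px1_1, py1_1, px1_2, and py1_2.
px0_1 = 112, py0_1 = 72, px1_1 = 200, py1_1 = 112, px1_2 = 40, py1_2 = 108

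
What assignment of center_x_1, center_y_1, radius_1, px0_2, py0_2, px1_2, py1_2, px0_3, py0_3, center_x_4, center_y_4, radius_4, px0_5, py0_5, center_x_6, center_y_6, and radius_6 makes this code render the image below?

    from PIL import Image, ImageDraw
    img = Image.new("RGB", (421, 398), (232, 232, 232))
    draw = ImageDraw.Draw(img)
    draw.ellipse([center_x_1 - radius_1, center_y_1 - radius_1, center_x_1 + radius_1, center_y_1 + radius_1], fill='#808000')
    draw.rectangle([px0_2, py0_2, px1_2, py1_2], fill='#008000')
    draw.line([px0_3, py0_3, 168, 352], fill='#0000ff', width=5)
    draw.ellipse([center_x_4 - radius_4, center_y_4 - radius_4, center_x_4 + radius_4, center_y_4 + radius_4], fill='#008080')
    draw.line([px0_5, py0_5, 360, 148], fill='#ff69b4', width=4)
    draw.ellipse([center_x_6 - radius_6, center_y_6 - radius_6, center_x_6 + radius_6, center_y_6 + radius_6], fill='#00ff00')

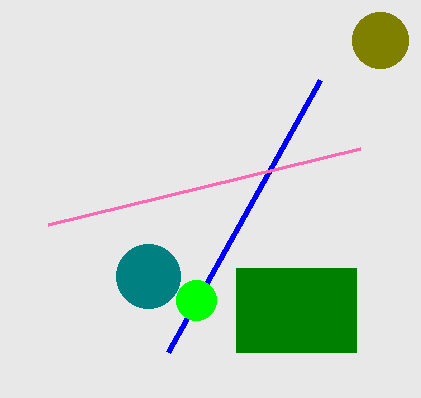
center_x_1 = 380
center_y_1 = 40
radius_1 = 28
px0_2 = 236
py0_2 = 268
px1_2 = 356
py1_2 = 352
px0_3 = 320
py0_3 = 80
center_x_4 = 148
center_y_4 = 276
radius_4 = 32
px0_5 = 48
py0_5 = 224
center_x_6 = 196
center_y_6 = 300
radius_6 = 20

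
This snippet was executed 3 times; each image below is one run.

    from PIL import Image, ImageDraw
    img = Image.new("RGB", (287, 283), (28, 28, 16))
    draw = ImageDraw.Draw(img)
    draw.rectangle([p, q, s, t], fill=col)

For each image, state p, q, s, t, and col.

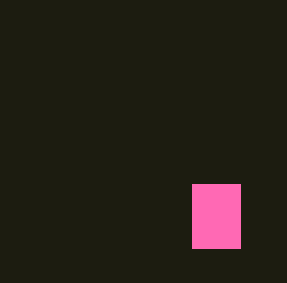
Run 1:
p = 192; q = 184; s = 240; t = 248; col = 'hotpink'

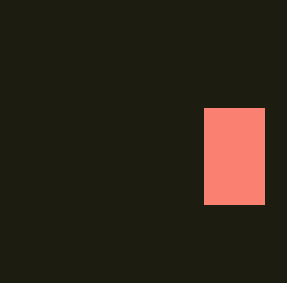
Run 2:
p = 204
q = 108
s = 264
t = 204
col = 'salmon'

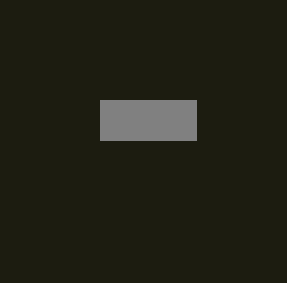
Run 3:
p = 100
q = 100
s = 196
t = 140
col = 'gray'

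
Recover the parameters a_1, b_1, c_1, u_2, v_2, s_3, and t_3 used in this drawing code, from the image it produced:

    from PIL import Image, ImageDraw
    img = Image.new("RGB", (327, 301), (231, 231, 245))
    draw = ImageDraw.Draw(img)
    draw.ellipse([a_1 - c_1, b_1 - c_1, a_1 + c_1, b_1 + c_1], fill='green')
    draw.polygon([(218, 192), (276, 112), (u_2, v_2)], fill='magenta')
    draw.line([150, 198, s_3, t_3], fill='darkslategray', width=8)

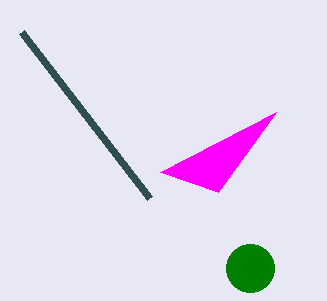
a_1 = 250; b_1 = 268; c_1 = 24; u_2 = 160; v_2 = 172; s_3 = 22; t_3 = 32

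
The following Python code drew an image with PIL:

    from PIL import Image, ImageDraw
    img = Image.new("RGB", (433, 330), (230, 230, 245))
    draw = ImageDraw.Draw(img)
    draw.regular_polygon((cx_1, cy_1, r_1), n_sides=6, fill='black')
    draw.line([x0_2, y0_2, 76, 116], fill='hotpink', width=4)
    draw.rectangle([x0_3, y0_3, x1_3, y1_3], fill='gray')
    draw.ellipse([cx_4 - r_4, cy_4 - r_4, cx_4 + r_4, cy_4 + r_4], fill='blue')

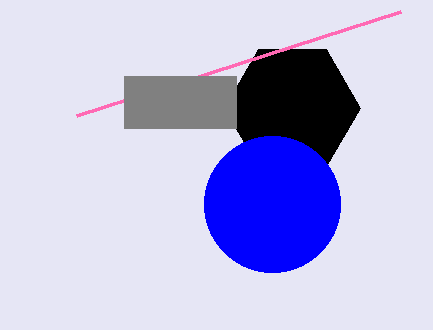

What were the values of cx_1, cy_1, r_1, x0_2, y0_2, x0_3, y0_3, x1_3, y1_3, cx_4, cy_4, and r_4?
cx_1 = 292, cy_1 = 108, r_1 = 68, x0_2 = 400, y0_2 = 12, x0_3 = 124, y0_3 = 76, x1_3 = 236, y1_3 = 128, cx_4 = 272, cy_4 = 204, r_4 = 68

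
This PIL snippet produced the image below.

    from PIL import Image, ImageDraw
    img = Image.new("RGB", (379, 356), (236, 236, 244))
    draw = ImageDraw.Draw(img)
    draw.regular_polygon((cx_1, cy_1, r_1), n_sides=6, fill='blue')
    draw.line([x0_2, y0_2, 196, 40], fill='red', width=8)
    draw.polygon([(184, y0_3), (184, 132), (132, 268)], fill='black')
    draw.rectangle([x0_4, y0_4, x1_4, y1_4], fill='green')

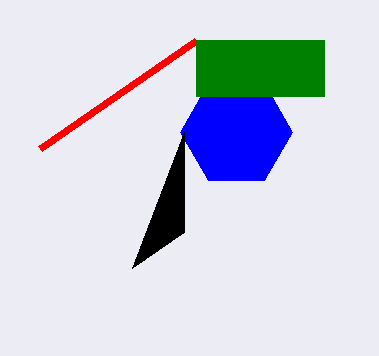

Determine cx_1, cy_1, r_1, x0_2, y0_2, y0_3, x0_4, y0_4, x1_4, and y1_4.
cx_1 = 236, cy_1 = 132, r_1 = 56, x0_2 = 40, y0_2 = 148, y0_3 = 232, x0_4 = 196, y0_4 = 40, x1_4 = 324, y1_4 = 96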